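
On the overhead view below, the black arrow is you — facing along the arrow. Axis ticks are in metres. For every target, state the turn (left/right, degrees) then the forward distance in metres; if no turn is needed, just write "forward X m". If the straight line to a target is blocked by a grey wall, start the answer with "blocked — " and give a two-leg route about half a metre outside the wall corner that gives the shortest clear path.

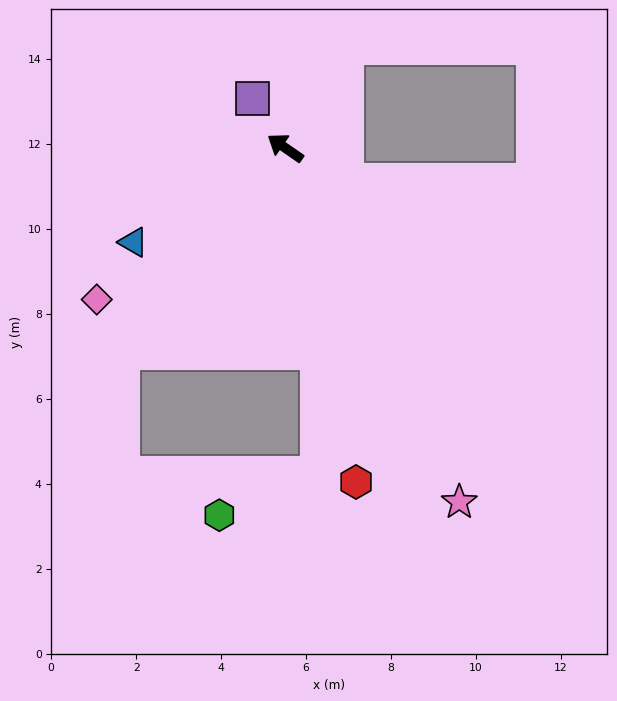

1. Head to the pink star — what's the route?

turn left 151°, forward 9.3 m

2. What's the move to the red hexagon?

turn left 137°, forward 8.0 m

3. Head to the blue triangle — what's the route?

turn left 67°, forward 4.2 m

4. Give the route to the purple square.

turn right 22°, forward 1.4 m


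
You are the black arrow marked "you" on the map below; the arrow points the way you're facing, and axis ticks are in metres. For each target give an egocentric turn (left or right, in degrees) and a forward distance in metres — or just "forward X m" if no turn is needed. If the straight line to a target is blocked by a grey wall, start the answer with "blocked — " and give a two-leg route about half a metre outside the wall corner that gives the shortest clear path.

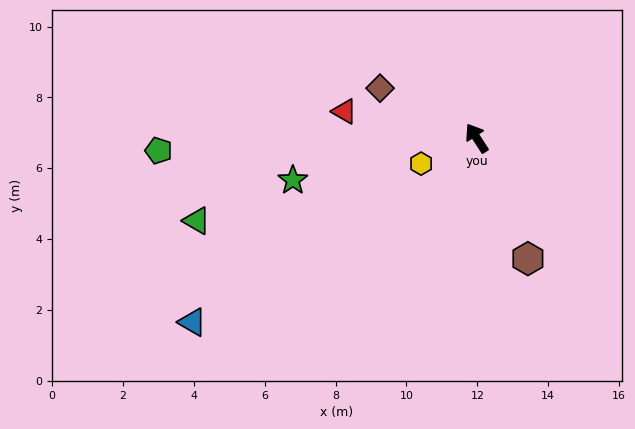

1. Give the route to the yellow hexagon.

turn left 82°, forward 1.7 m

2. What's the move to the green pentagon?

turn left 59°, forward 9.0 m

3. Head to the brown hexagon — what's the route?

turn left 170°, forward 3.7 m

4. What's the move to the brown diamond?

turn left 30°, forward 3.1 m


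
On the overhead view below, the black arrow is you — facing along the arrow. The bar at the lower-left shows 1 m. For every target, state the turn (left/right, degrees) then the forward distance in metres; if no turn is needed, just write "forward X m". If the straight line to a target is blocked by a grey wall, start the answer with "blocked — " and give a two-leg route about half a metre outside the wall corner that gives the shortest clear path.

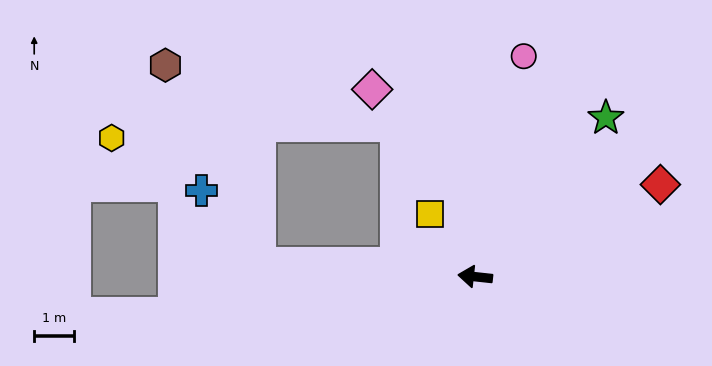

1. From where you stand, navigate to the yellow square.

turn right 48°, forward 1.9 m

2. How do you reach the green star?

turn right 123°, forward 5.1 m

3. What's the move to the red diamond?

turn right 147°, forward 5.2 m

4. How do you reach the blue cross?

blocked — turn left 3°, forward 5.4 m, then turn right 49°, forward 2.3 m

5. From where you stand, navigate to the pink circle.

turn right 96°, forward 5.6 m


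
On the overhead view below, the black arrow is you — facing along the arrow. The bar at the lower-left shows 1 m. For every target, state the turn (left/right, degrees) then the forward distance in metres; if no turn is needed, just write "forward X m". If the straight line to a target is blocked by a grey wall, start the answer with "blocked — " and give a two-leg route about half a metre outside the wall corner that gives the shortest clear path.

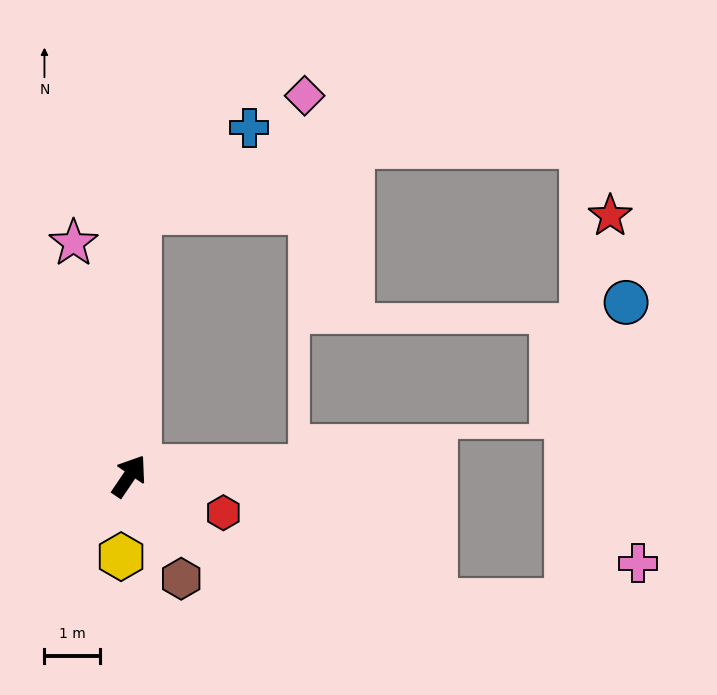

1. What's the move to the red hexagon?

turn right 77°, forward 1.8 m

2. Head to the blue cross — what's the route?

blocked — turn left 32°, forward 4.8 m, then turn right 51°, forward 2.5 m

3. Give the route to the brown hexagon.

turn right 119°, forward 2.1 m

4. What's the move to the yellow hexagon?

turn right 152°, forward 1.5 m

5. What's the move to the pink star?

turn left 47°, forward 4.3 m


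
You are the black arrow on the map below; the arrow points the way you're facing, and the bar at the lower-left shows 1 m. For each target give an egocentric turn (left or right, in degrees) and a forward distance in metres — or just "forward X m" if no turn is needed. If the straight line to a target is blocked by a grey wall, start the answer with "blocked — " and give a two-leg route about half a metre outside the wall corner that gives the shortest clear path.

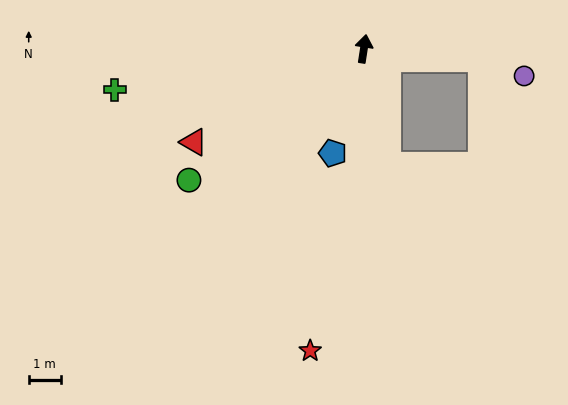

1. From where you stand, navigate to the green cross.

turn left 108°, forward 7.8 m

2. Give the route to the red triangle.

turn left 128°, forward 6.0 m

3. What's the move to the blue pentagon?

turn left 172°, forward 3.4 m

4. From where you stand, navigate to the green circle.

turn left 136°, forward 6.8 m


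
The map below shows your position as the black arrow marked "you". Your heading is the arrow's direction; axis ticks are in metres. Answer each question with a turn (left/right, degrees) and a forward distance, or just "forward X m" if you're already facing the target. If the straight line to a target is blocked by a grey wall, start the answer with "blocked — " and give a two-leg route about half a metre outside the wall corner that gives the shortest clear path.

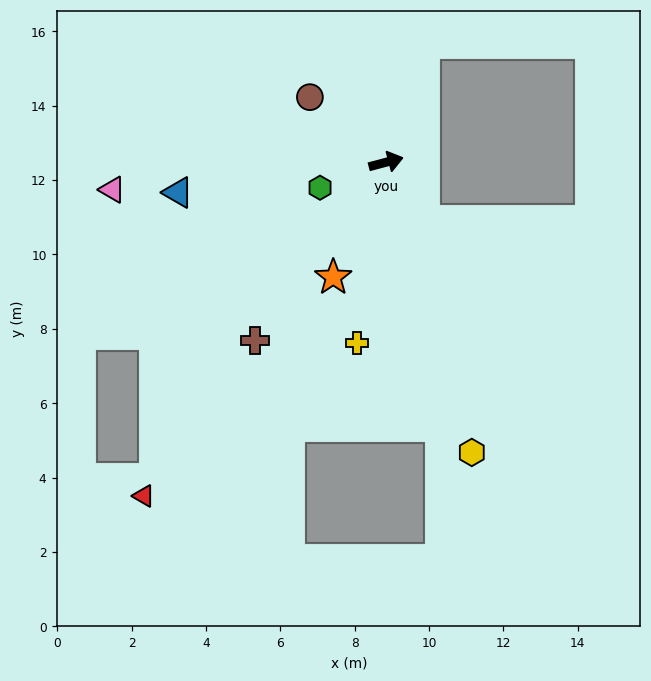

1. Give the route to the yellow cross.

turn right 114°, forward 4.9 m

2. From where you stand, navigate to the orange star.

turn right 130°, forward 3.4 m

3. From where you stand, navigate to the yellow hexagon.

turn right 88°, forward 8.1 m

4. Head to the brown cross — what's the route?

turn right 141°, forward 5.9 m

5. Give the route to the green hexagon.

turn right 174°, forward 1.9 m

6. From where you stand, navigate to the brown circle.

turn left 125°, forward 2.7 m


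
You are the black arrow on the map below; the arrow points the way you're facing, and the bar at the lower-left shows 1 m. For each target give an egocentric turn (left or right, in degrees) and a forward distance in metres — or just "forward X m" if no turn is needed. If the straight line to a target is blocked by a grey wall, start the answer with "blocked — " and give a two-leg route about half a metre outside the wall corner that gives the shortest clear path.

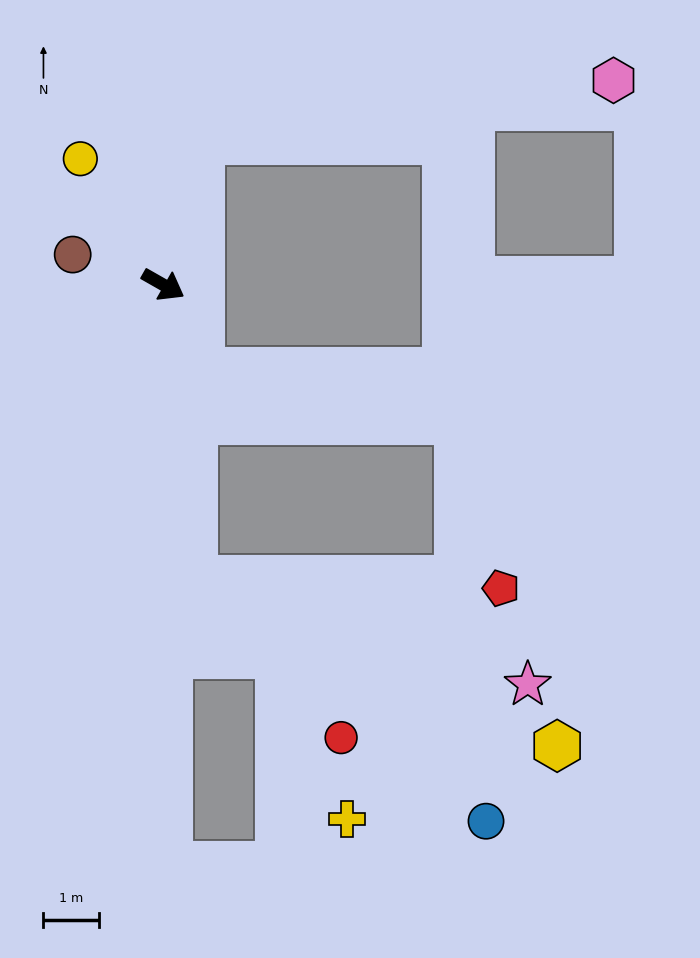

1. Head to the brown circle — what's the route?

turn right 169°, forward 1.7 m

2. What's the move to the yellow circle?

turn left 153°, forward 2.7 m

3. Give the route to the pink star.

blocked — turn right 54°, forward 5.3 m, then turn left 66°, forward 6.3 m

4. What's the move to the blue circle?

blocked — turn right 54°, forward 5.3 m, then turn left 44°, forward 6.8 m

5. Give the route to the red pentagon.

blocked — turn right 54°, forward 5.3 m, then turn left 82°, forward 5.5 m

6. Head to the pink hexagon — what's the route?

blocked — turn left 105°, forward 2.7 m, then turn right 67°, forward 7.5 m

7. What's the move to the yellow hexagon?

blocked — turn right 54°, forward 5.3 m, then turn left 59°, forward 7.2 m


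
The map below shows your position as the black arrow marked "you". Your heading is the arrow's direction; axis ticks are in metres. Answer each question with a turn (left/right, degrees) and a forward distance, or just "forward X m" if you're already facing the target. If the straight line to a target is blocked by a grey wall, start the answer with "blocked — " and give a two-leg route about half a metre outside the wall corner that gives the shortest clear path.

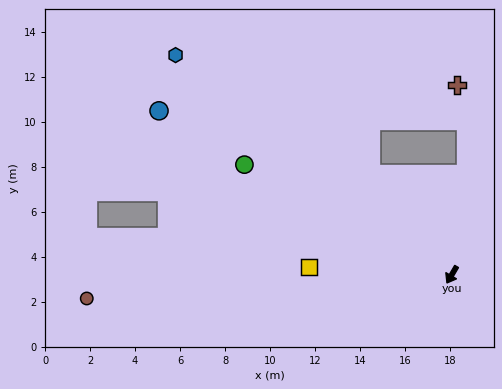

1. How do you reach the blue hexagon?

turn right 98°, forward 15.7 m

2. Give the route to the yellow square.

turn right 63°, forward 6.3 m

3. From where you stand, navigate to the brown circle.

turn right 56°, forward 16.3 m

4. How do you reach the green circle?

turn right 88°, forward 10.4 m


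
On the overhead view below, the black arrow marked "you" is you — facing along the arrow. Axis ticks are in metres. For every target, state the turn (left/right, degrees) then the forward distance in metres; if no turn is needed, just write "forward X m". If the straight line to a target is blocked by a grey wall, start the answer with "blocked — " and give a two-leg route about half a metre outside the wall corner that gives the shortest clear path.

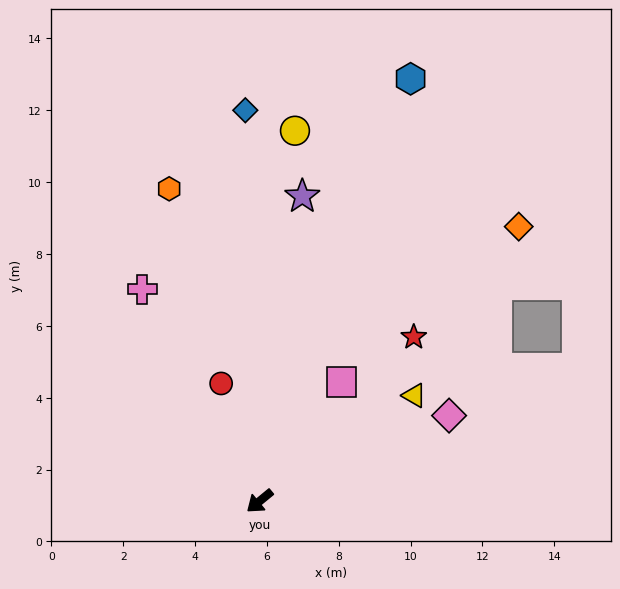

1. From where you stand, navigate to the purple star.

turn right 137°, forward 8.6 m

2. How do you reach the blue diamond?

turn right 127°, forward 10.9 m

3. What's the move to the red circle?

turn right 111°, forward 3.4 m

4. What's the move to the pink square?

turn right 164°, forward 4.0 m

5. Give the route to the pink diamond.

turn left 165°, forward 5.8 m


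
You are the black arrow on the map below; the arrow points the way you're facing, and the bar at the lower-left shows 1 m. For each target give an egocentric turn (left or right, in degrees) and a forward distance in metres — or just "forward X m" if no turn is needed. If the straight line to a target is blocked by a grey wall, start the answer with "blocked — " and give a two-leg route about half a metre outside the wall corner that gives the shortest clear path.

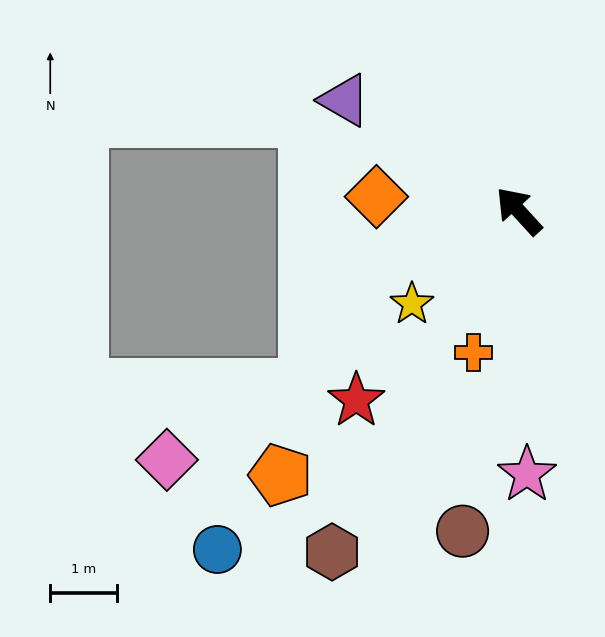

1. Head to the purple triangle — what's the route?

turn left 15°, forward 3.1 m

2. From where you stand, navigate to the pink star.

turn left 139°, forward 4.0 m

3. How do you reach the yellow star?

turn left 89°, forward 2.1 m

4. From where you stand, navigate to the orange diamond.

turn left 42°, forward 2.2 m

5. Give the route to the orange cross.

turn left 120°, forward 2.2 m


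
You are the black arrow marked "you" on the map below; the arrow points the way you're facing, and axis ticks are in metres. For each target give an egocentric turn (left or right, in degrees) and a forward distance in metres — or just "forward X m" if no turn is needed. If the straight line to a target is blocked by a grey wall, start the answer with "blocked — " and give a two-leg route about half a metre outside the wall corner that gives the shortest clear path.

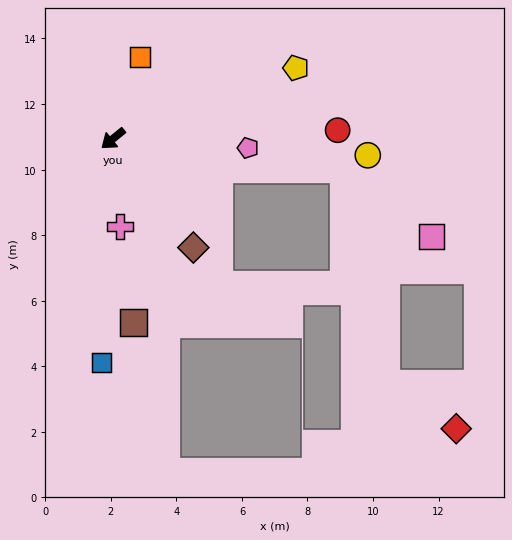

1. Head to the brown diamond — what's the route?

turn left 87°, forward 4.1 m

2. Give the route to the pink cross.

turn left 55°, forward 2.7 m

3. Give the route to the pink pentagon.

turn left 137°, forward 4.1 m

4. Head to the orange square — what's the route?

turn right 147°, forward 2.6 m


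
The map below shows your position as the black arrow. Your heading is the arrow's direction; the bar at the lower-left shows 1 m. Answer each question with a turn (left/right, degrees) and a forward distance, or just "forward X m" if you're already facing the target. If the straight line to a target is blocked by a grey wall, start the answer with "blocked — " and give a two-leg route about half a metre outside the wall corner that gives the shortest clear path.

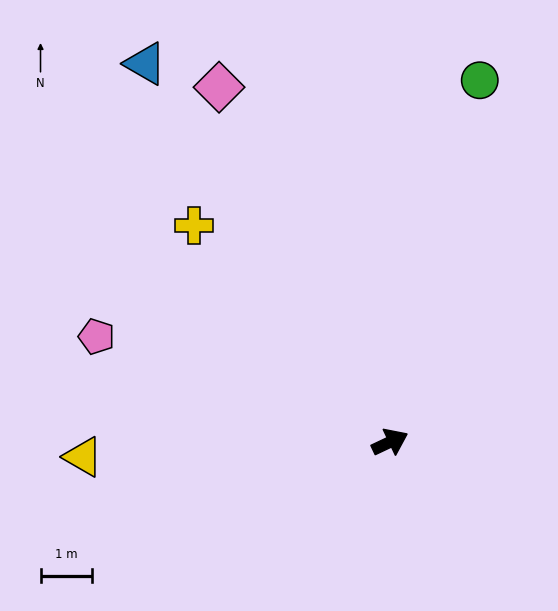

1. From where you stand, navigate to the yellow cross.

turn left 107°, forward 5.6 m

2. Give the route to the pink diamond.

turn left 90°, forward 7.6 m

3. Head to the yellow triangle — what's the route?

turn left 157°, forward 5.9 m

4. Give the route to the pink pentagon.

turn left 135°, forward 6.0 m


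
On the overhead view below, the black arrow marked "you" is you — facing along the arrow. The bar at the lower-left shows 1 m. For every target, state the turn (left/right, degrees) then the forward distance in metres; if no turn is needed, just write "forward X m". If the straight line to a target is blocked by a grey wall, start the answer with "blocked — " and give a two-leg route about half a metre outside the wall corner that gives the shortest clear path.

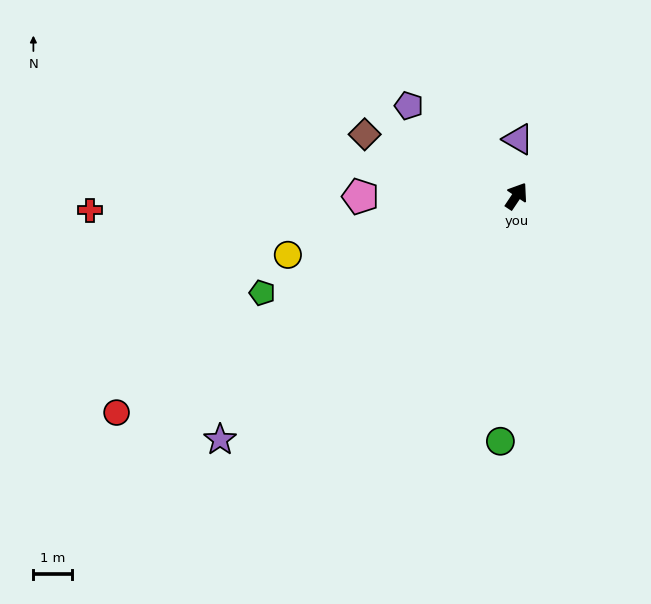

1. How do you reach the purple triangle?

turn left 32°, forward 1.5 m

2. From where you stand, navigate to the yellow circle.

turn left 138°, forward 6.2 m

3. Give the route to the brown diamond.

turn left 102°, forward 4.3 m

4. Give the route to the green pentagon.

turn left 145°, forward 7.1 m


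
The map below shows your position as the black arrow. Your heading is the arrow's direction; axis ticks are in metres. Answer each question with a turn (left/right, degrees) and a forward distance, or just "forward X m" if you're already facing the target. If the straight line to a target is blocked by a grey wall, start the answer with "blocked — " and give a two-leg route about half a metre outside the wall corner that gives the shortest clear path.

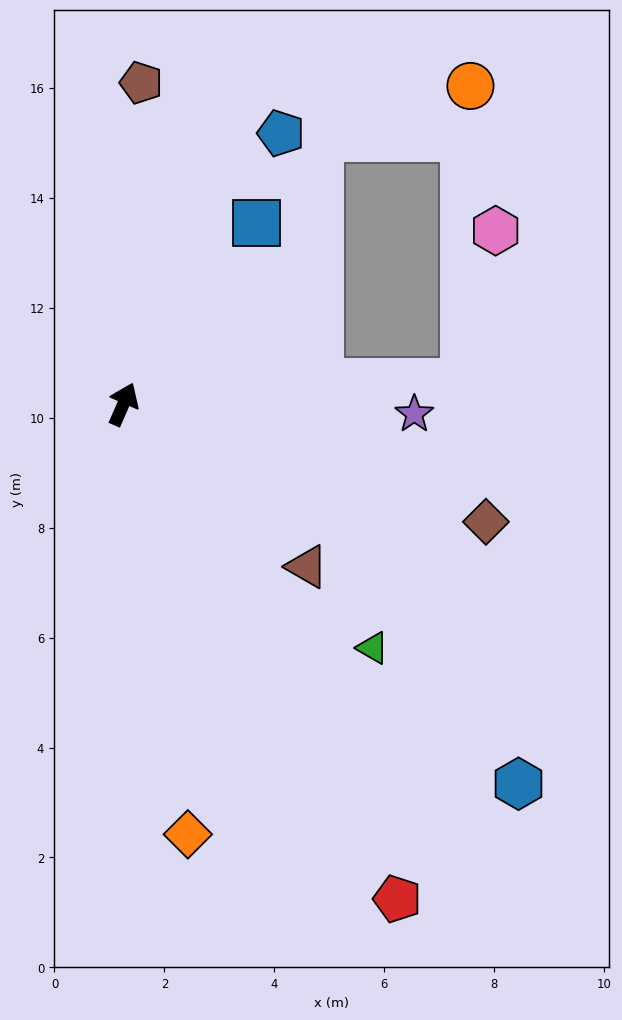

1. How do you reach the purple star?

turn right 68°, forward 5.3 m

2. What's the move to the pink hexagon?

blocked — turn right 63°, forward 6.2 m, then turn left 75°, forward 2.8 m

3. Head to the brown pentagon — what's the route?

turn left 20°, forward 5.9 m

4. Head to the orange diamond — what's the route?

turn right 148°, forward 7.9 m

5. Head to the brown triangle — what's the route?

turn right 108°, forward 4.5 m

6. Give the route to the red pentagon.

turn right 127°, forward 10.3 m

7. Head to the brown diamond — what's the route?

turn right 84°, forward 6.9 m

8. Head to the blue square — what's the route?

turn right 13°, forward 4.1 m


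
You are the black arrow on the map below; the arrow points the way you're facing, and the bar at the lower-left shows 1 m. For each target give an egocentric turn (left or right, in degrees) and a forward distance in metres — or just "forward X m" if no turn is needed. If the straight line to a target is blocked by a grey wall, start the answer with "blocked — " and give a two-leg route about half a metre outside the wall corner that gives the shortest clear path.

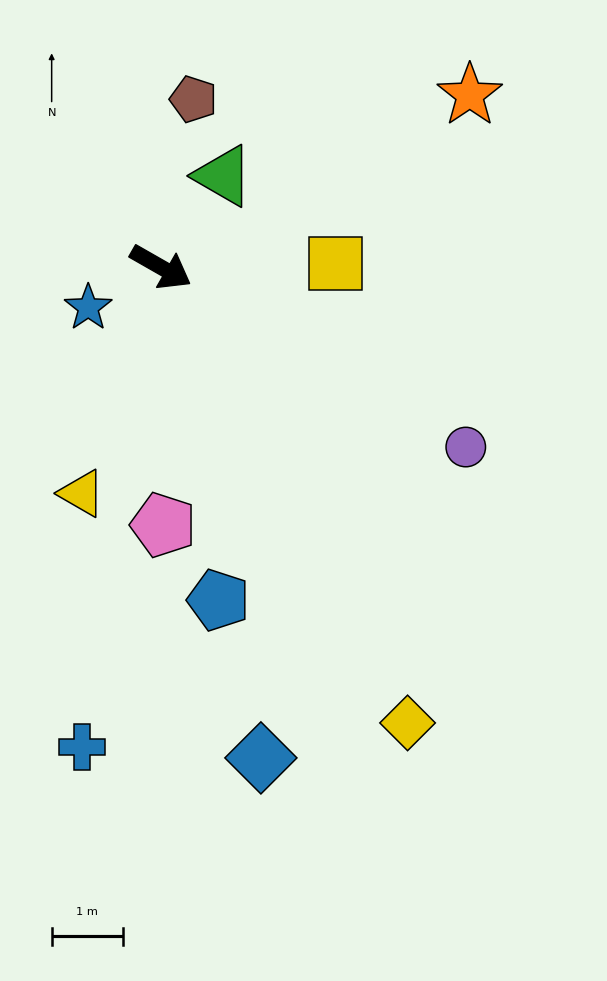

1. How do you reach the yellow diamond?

turn right 32°, forward 7.3 m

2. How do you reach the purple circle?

forward 5.0 m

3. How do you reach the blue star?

turn right 121°, forward 1.2 m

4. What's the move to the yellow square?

turn left 31°, forward 2.5 m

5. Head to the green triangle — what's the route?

turn left 85°, forward 1.6 m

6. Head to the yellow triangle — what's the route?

turn right 80°, forward 3.4 m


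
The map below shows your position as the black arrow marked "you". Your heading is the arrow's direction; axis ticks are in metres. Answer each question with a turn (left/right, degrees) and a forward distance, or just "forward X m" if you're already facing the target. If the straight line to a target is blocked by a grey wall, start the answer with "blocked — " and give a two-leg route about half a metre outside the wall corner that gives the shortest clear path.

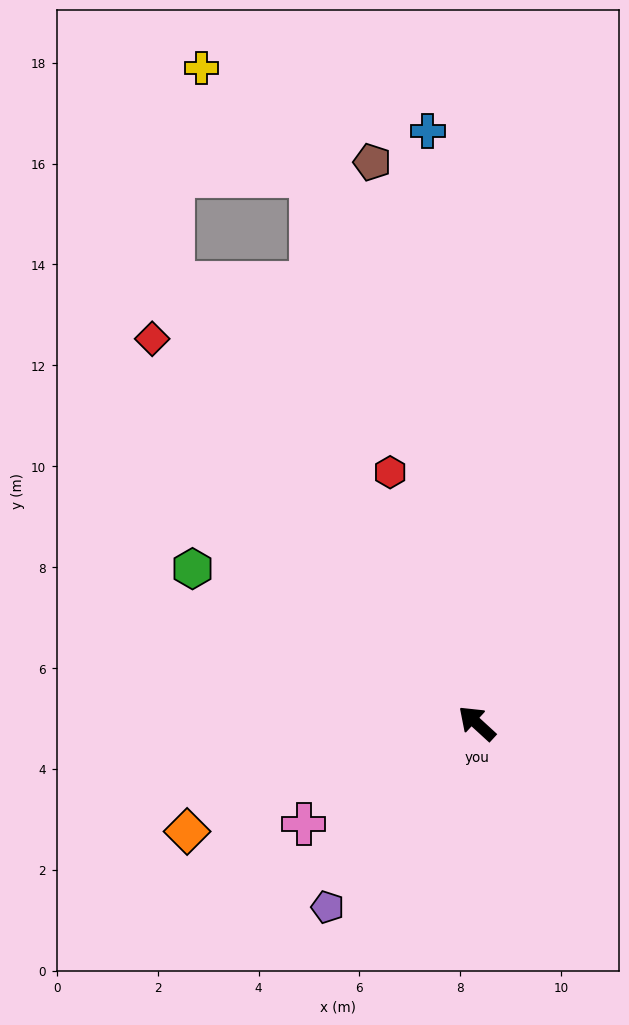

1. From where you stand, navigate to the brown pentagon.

turn right 37°, forward 11.3 m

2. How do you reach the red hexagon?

turn right 28°, forward 5.3 m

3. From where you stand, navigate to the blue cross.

turn right 43°, forward 11.8 m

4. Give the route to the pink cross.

turn left 73°, forward 4.0 m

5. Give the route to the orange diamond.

turn left 63°, forward 6.1 m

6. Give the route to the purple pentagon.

turn left 93°, forward 4.7 m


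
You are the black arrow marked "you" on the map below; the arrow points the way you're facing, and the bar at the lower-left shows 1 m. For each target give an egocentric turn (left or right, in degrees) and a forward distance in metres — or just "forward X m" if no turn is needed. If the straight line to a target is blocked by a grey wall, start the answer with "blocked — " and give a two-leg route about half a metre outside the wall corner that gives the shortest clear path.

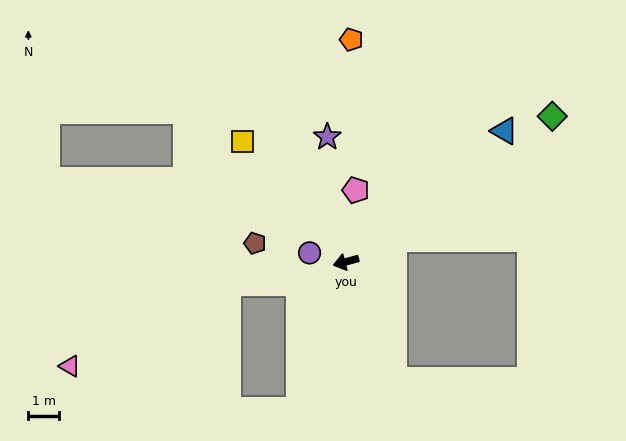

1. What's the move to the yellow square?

turn right 65°, forward 5.2 m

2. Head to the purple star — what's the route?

turn right 97°, forward 4.1 m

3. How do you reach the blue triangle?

turn right 156°, forward 6.7 m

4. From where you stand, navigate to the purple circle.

turn right 29°, forward 1.2 m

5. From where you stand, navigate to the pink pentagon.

turn right 113°, forward 2.4 m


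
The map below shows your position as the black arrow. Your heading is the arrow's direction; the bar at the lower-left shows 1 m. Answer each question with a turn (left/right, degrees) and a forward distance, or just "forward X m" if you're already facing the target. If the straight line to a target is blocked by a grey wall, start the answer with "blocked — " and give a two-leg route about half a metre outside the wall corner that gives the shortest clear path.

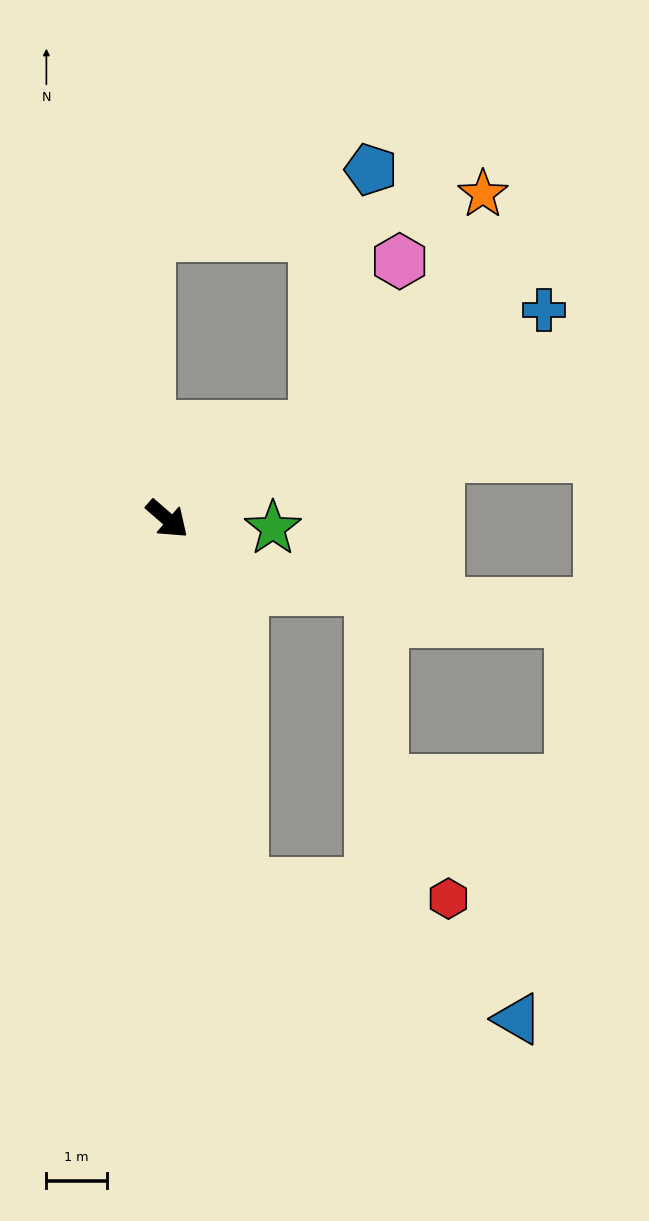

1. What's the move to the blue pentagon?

blocked — turn left 73°, forward 2.9 m, then turn left 45°, forward 4.4 m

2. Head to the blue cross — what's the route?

turn left 70°, forward 7.1 m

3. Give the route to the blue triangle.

blocked — turn right 37°, forward 6.2 m, then turn left 52°, forward 5.1 m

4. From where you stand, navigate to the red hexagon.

blocked — turn right 37°, forward 6.2 m, then turn left 74°, forward 3.4 m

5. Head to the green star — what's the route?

turn left 36°, forward 1.8 m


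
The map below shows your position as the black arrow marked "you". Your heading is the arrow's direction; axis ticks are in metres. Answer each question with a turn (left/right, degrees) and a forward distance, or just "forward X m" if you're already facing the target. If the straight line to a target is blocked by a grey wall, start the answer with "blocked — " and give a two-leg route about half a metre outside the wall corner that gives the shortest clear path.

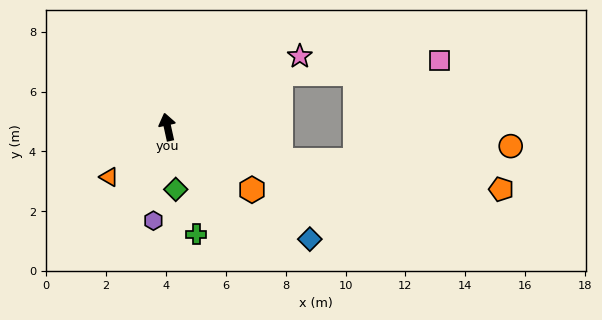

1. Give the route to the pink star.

turn right 74°, forward 5.0 m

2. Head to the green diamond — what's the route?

turn left 175°, forward 2.1 m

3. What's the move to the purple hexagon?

turn left 159°, forward 3.2 m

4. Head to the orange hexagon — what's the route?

turn right 139°, forward 3.5 m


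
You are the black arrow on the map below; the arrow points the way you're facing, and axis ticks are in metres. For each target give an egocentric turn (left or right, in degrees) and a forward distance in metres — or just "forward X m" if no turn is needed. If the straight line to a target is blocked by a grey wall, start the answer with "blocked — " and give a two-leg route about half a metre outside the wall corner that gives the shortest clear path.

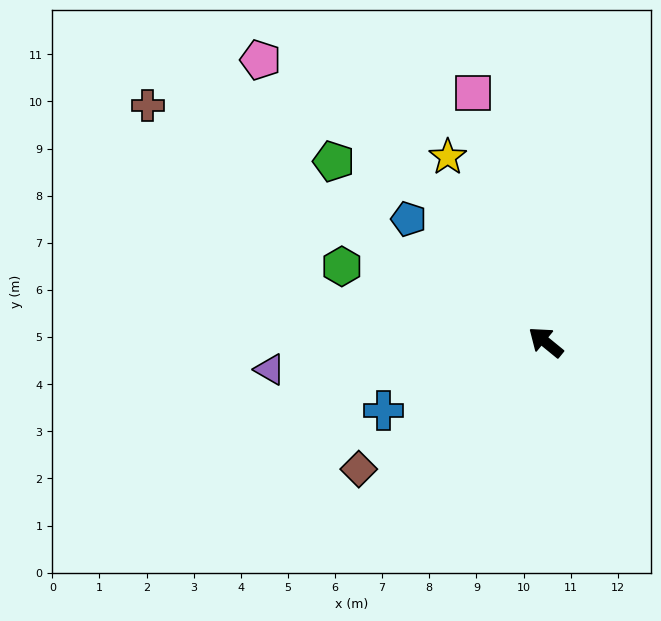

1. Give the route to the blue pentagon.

turn right 3°, forward 3.9 m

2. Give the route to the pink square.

turn right 34°, forward 5.5 m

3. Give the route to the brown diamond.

turn left 73°, forward 4.8 m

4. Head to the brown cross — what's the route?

turn left 9°, forward 9.8 m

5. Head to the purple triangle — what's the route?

turn left 45°, forward 5.9 m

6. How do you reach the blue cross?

turn left 62°, forward 3.7 m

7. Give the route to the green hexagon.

turn left 19°, forward 4.6 m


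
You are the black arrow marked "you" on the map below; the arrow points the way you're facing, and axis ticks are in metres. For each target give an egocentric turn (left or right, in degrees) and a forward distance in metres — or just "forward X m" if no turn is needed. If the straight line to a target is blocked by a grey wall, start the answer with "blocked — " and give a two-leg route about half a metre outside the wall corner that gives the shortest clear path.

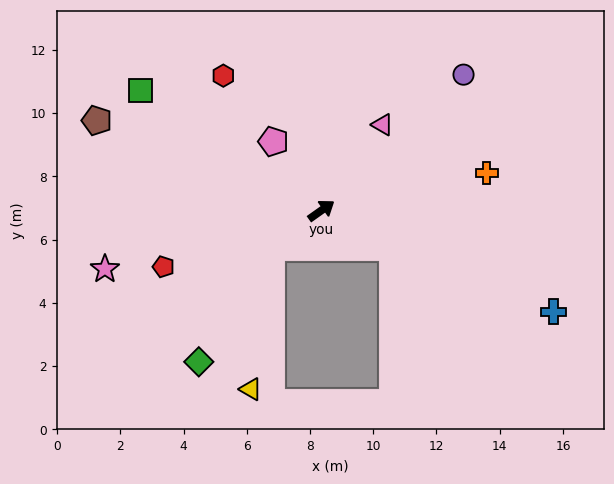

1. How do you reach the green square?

turn left 111°, forward 6.9 m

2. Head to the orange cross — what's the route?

turn right 23°, forward 5.4 m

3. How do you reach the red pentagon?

turn left 164°, forward 5.3 m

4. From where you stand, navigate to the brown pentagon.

turn left 123°, forward 7.7 m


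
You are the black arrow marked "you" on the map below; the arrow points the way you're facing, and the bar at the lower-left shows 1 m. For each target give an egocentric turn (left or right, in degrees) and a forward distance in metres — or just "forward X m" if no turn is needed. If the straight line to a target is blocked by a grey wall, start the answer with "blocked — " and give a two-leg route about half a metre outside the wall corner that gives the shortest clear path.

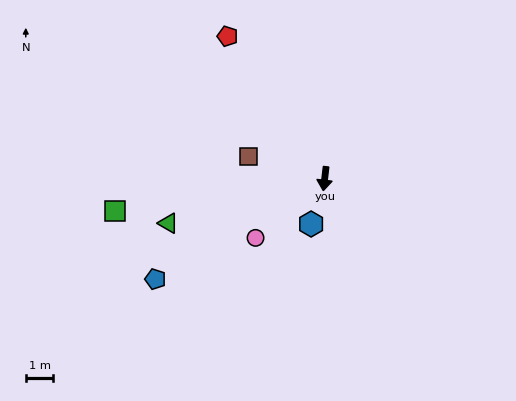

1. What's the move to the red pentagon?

turn right 139°, forward 6.2 m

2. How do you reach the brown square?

turn right 100°, forward 2.9 m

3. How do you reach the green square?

turn right 75°, forward 7.7 m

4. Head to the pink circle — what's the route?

turn right 43°, forward 3.3 m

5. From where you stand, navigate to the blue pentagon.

turn right 53°, forward 7.1 m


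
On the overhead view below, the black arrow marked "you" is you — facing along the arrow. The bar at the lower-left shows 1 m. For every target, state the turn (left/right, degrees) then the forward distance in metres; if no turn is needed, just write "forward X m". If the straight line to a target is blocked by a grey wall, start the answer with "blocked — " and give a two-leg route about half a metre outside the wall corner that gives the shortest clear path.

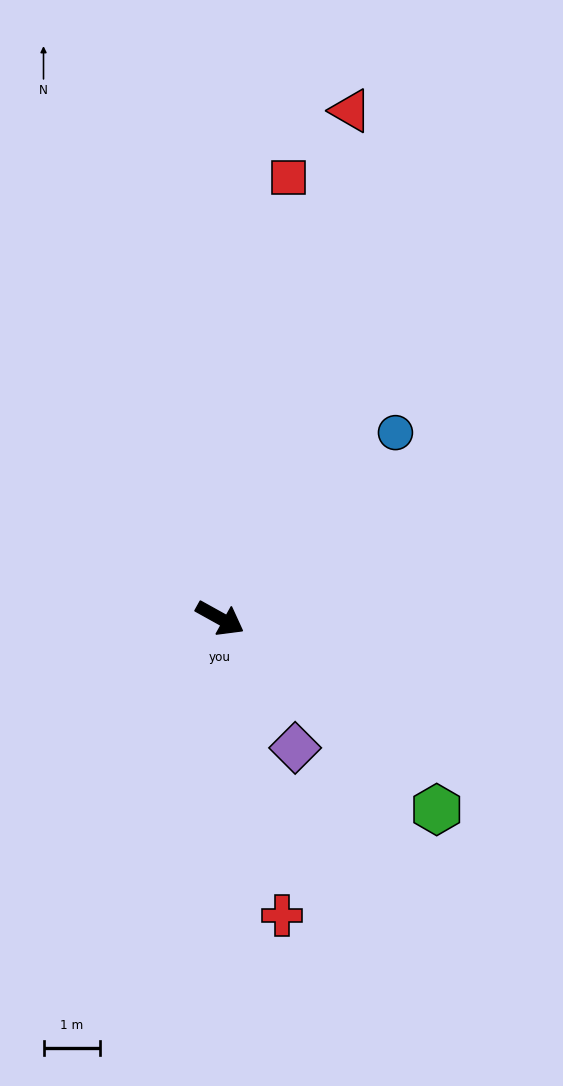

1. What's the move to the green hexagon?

turn right 12°, forward 5.1 m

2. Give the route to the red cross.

turn right 49°, forward 5.4 m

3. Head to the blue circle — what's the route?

turn left 76°, forward 4.5 m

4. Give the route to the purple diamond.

turn right 31°, forward 2.6 m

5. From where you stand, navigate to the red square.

turn left 110°, forward 7.9 m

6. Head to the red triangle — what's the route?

turn left 105°, forward 9.3 m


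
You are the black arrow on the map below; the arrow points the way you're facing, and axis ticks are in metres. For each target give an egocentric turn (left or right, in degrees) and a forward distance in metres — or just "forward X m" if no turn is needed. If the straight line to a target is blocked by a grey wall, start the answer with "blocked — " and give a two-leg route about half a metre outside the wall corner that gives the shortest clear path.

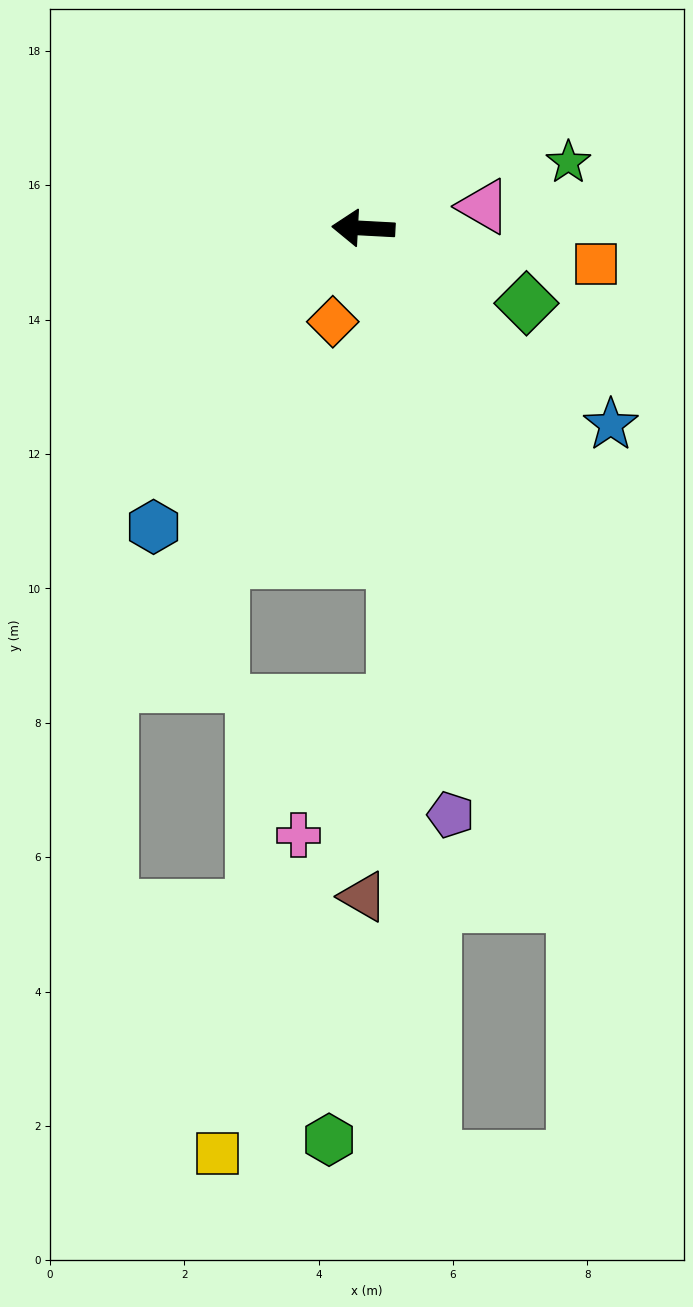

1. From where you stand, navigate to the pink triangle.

turn right 167°, forward 1.8 m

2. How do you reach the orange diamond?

turn left 75°, forward 1.5 m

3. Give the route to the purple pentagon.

turn left 102°, forward 8.8 m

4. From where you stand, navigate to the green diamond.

turn left 158°, forward 2.7 m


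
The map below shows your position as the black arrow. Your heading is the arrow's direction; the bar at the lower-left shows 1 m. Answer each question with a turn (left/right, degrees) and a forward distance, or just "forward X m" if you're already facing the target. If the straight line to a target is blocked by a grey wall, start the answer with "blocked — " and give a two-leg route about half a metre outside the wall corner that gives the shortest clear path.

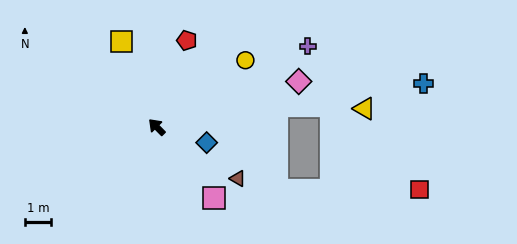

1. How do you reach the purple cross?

turn right 106°, forward 6.6 m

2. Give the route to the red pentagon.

turn right 64°, forward 3.5 m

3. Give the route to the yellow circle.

turn right 98°, forward 4.3 m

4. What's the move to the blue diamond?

turn right 152°, forward 2.0 m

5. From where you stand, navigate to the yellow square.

turn right 22°, forward 3.5 m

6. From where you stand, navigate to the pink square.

turn left 174°, forward 3.5 m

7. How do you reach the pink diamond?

turn right 117°, forward 5.7 m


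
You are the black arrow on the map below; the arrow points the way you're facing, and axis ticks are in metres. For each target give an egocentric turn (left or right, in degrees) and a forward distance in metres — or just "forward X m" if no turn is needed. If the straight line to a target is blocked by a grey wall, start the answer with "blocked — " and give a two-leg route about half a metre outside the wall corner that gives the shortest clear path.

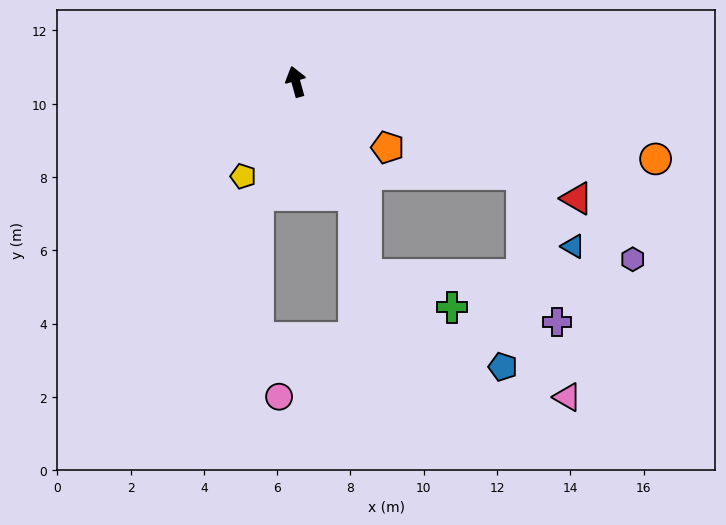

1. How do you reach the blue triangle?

blocked — turn right 128°, forward 6.7 m, then turn right 32°, forward 2.4 m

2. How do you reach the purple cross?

blocked — turn right 128°, forward 6.7 m, then turn right 54°, forward 4.1 m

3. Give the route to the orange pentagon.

turn right 141°, forward 3.1 m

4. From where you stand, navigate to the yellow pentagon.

turn left 135°, forward 3.0 m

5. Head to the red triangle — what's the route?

turn right 128°, forward 8.3 m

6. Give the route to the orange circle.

turn right 118°, forward 10.0 m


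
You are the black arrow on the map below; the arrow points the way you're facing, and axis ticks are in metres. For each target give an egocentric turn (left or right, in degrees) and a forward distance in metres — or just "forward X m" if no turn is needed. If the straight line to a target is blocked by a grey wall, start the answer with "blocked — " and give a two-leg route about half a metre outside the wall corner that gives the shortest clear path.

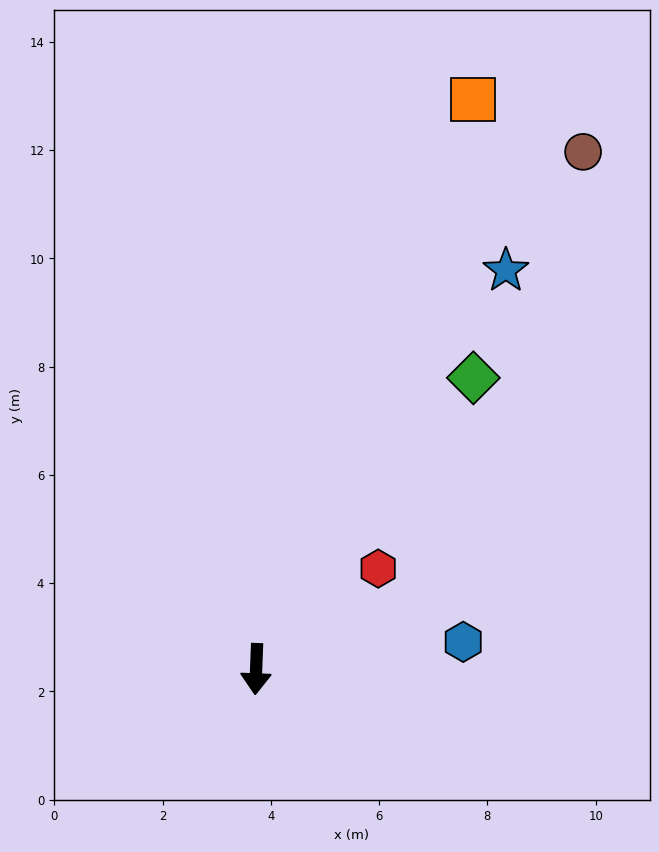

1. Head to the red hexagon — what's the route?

turn left 132°, forward 2.9 m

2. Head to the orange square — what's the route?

turn left 161°, forward 11.3 m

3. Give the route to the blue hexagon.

turn left 100°, forward 3.9 m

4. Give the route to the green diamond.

turn left 145°, forward 6.7 m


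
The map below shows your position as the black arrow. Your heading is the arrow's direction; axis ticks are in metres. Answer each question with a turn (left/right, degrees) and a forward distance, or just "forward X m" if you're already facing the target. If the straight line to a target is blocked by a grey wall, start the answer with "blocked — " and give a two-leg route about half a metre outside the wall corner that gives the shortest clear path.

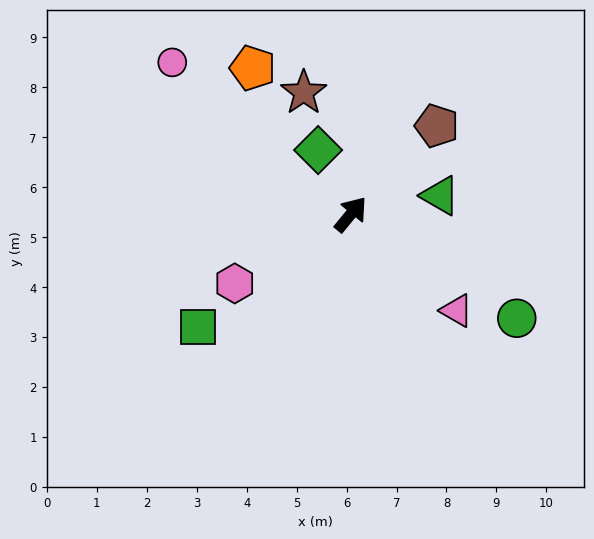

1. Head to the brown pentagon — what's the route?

turn right 5°, forward 2.5 m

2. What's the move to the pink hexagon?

turn left 160°, forward 2.7 m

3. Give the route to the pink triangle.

turn right 93°, forward 2.9 m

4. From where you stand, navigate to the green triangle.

turn right 39°, forward 1.8 m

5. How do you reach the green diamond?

turn left 66°, forward 1.4 m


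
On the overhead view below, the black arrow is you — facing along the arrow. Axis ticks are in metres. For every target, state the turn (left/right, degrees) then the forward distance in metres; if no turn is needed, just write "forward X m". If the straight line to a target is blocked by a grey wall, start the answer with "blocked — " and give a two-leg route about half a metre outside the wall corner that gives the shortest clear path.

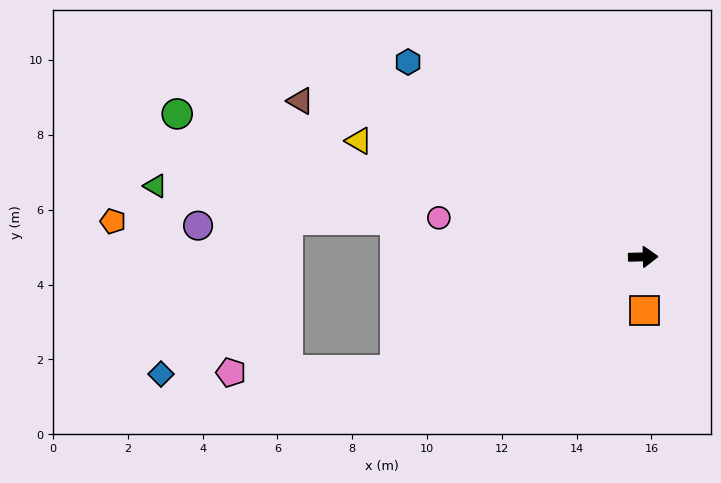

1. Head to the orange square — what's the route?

turn right 90°, forward 1.4 m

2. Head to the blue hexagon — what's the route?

turn left 139°, forward 8.2 m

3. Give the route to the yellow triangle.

turn left 156°, forward 8.2 m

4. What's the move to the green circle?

turn left 162°, forward 13.0 m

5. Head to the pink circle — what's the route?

turn left 168°, forward 5.6 m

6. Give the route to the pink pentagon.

blocked — turn right 157°, forward 7.3 m, then turn right 24°, forward 4.4 m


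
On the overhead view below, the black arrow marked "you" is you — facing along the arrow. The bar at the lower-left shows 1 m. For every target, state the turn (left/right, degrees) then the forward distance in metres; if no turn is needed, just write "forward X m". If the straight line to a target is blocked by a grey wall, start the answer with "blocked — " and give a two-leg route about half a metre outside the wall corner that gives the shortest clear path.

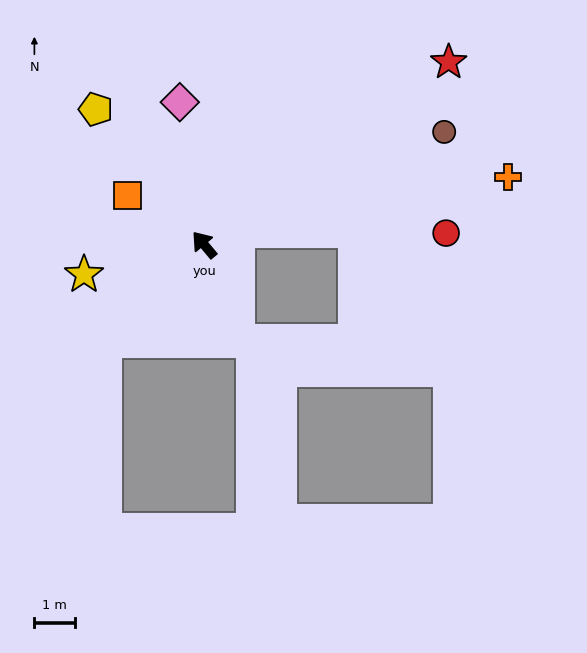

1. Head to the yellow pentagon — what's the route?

forward 4.3 m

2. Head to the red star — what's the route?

turn right 93°, forward 7.6 m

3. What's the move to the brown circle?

turn right 105°, forward 6.6 m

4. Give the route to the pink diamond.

turn right 30°, forward 3.6 m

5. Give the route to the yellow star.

turn left 64°, forward 3.1 m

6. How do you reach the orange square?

turn left 17°, forward 2.3 m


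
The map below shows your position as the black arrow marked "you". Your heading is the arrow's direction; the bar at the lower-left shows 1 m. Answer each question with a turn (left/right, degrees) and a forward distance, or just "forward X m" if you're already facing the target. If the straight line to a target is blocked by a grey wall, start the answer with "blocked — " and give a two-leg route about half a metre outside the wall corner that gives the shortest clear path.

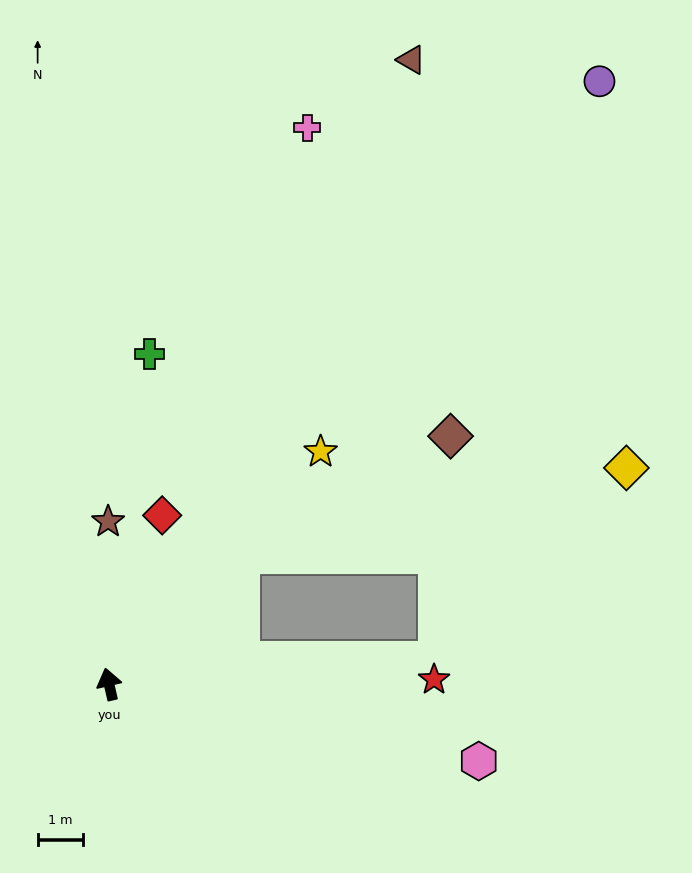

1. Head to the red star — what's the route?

turn right 102°, forward 7.1 m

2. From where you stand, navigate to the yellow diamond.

blocked — turn right 58°, forward 4.0 m, then turn right 32°, forward 8.6 m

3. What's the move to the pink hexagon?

turn right 115°, forward 8.2 m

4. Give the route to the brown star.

turn right 13°, forward 3.5 m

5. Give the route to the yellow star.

turn right 55°, forward 6.9 m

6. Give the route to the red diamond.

turn right 30°, forward 3.9 m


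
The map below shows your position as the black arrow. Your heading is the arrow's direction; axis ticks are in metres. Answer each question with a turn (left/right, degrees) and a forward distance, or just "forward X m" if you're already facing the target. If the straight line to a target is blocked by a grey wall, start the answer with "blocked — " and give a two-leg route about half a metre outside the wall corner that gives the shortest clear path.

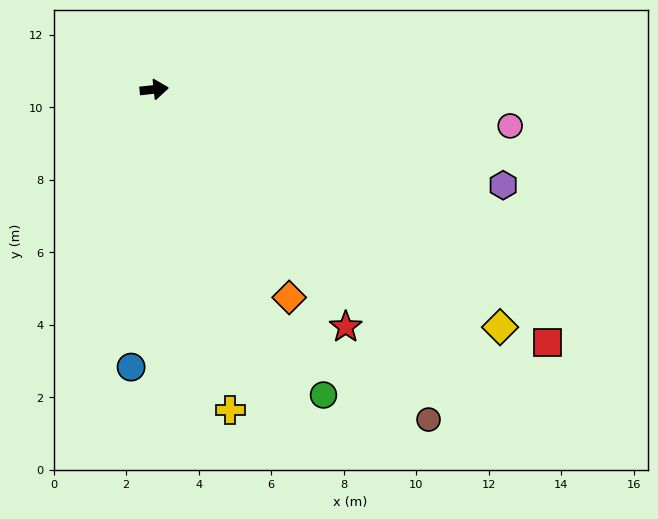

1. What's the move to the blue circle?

turn right 101°, forward 7.7 m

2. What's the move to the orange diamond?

turn right 63°, forward 6.8 m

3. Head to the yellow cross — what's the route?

turn right 83°, forward 9.1 m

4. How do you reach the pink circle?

turn right 12°, forward 9.9 m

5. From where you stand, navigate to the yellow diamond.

turn right 41°, forward 11.6 m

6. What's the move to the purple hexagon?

turn right 22°, forward 10.0 m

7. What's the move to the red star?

turn right 57°, forward 8.4 m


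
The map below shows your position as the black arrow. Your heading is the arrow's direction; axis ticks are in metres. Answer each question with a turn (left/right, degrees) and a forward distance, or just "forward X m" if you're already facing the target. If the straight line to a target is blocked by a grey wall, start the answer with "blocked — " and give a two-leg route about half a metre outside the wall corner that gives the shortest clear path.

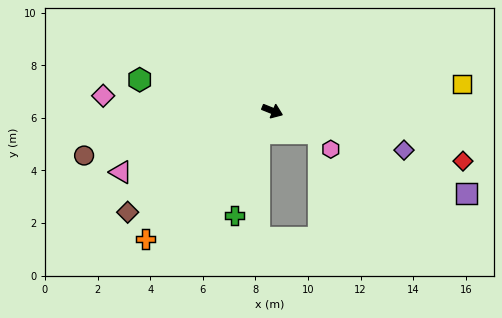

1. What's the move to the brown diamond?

turn right 123°, forward 6.7 m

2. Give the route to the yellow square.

turn left 30°, forward 7.3 m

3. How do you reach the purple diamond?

turn left 5°, forward 5.2 m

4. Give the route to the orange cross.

turn right 113°, forward 6.9 m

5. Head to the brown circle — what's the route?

turn right 145°, forward 7.4 m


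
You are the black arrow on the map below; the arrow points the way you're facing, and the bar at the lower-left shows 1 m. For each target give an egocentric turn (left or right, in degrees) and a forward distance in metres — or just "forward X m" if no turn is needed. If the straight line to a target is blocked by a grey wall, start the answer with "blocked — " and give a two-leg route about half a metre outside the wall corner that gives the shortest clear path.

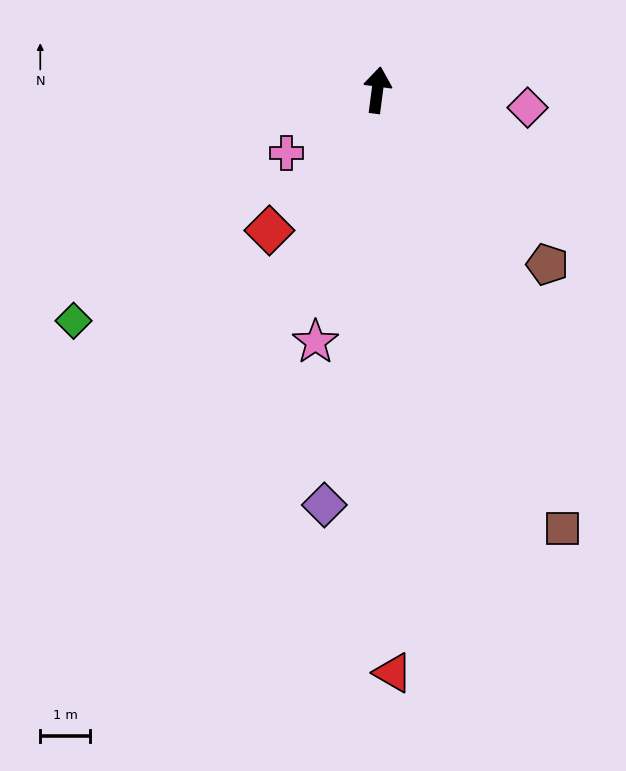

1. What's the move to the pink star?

turn left 174°, forward 5.2 m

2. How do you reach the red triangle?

turn right 171°, forward 11.7 m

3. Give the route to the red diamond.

turn left 150°, forward 3.5 m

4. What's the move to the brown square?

turn right 150°, forward 9.5 m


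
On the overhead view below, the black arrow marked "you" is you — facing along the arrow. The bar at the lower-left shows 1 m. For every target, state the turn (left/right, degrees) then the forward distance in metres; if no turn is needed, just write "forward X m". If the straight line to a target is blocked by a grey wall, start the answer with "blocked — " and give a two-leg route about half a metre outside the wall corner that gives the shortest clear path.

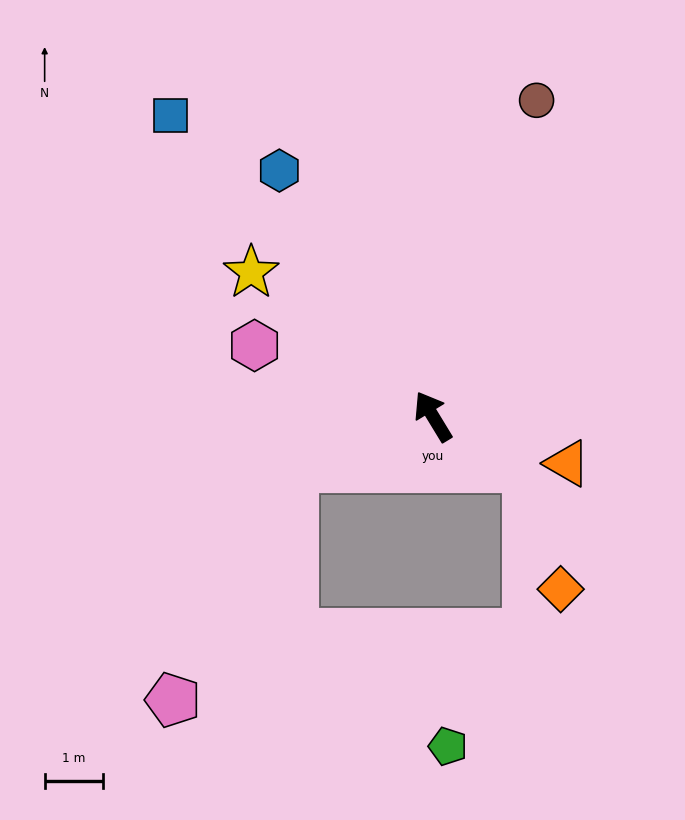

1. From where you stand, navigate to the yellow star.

turn left 20°, forward 4.0 m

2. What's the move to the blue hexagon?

forward 5.0 m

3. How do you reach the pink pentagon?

blocked — turn left 79°, forward 2.5 m, then turn left 42°, forward 4.5 m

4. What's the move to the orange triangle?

turn right 141°, forward 2.4 m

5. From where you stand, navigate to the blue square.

turn left 10°, forward 6.9 m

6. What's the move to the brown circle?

turn right 49°, forward 5.7 m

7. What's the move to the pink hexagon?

turn left 37°, forward 3.3 m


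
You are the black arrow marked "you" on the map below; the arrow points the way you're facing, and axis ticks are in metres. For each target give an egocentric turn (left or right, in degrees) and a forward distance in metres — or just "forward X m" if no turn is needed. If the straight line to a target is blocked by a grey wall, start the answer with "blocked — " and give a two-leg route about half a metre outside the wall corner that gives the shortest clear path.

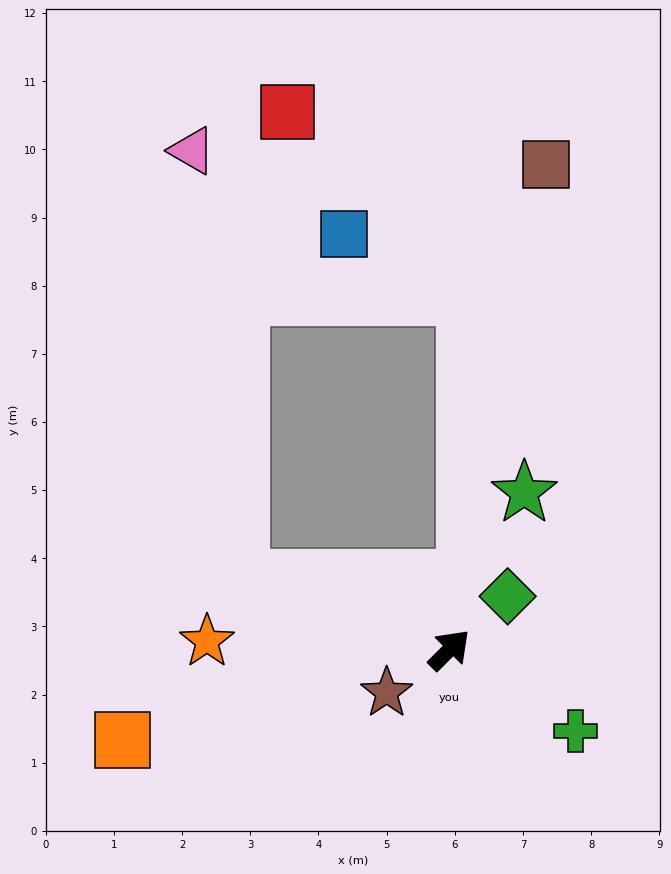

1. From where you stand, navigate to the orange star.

turn left 133°, forward 3.6 m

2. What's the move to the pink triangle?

blocked — turn left 116°, forward 3.2 m, then turn right 64°, forward 6.3 m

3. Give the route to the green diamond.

turn right 2°, forward 1.2 m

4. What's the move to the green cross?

turn right 78°, forward 2.2 m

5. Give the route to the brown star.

turn left 169°, forward 1.1 m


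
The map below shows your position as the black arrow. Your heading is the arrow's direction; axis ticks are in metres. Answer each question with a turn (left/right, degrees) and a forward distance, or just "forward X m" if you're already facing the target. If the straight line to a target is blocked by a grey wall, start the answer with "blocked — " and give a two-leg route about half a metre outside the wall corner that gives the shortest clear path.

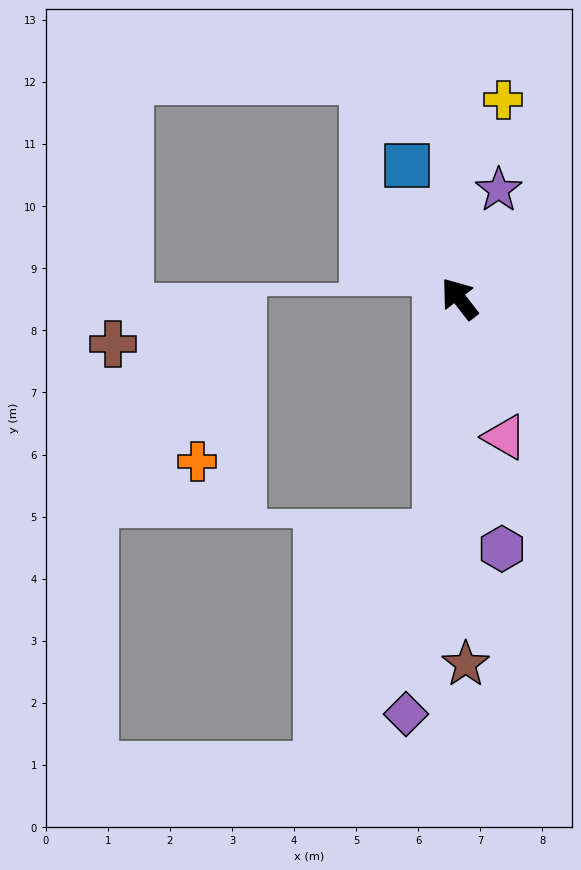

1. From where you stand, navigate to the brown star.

turn left 143°, forward 5.9 m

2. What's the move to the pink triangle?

turn left 160°, forward 2.3 m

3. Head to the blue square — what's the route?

turn right 16°, forward 2.3 m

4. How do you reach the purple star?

turn right 58°, forward 1.9 m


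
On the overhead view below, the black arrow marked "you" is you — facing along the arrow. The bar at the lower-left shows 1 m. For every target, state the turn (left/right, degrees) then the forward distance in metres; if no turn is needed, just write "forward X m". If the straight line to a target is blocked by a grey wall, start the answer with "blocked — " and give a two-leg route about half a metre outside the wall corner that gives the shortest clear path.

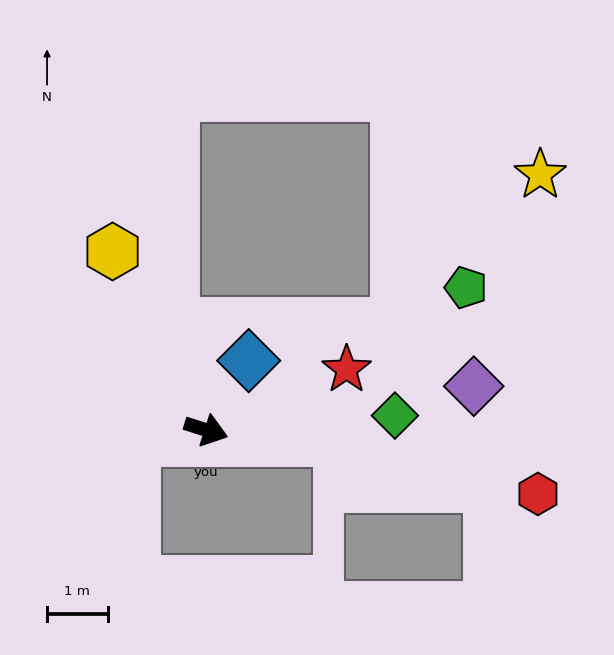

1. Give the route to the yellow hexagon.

turn left 135°, forward 3.3 m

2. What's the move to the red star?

turn left 41°, forward 2.5 m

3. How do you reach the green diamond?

turn left 22°, forward 3.1 m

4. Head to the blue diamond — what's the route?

turn left 76°, forward 1.3 m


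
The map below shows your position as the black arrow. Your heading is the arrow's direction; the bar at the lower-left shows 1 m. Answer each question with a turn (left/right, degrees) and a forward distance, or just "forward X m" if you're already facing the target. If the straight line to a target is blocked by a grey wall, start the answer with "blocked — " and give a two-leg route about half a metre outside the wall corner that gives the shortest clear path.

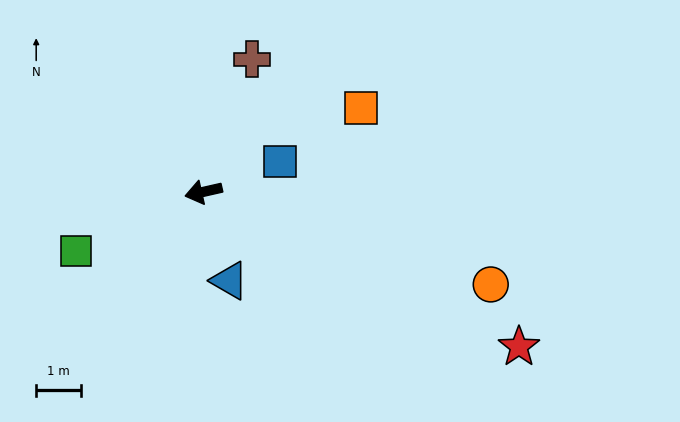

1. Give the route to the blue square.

turn right 171°, forward 1.8 m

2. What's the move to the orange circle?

turn left 149°, forward 6.8 m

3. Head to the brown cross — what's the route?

turn right 123°, forward 3.2 m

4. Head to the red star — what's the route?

turn left 141°, forward 7.9 m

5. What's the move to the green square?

turn left 12°, forward 3.2 m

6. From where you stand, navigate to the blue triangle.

turn left 93°, forward 2.1 m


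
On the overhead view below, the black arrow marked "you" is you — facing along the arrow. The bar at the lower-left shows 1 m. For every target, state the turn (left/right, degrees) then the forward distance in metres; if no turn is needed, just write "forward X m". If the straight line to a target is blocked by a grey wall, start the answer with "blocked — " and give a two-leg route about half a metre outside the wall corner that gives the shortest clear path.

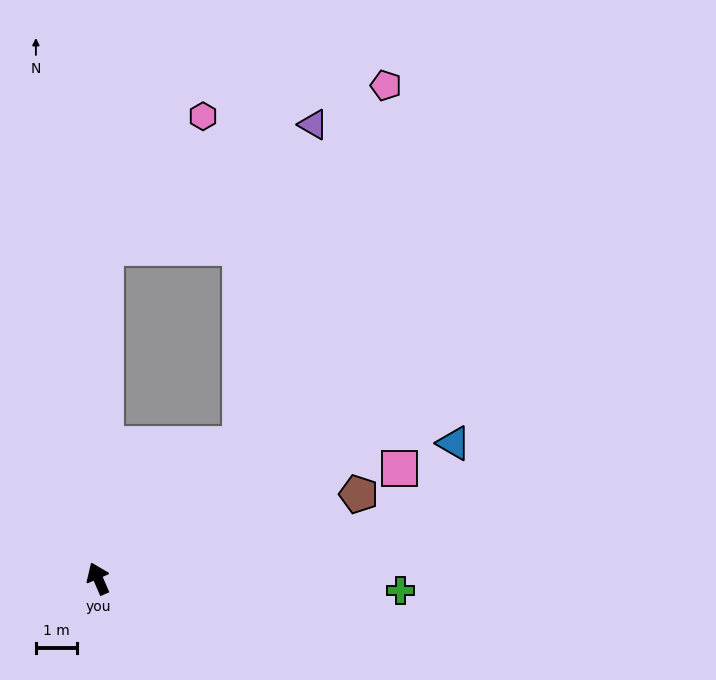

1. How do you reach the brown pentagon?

turn right 95°, forward 6.6 m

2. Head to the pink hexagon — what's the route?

blocked — turn right 25°, forward 8.0 m, then turn right 35°, forward 3.9 m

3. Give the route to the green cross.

turn right 116°, forward 7.3 m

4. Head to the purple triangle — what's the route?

blocked — turn right 70°, forward 4.7 m, then turn left 34°, forward 7.9 m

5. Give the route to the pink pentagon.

blocked — turn right 70°, forward 4.7 m, then turn left 24°, forward 9.4 m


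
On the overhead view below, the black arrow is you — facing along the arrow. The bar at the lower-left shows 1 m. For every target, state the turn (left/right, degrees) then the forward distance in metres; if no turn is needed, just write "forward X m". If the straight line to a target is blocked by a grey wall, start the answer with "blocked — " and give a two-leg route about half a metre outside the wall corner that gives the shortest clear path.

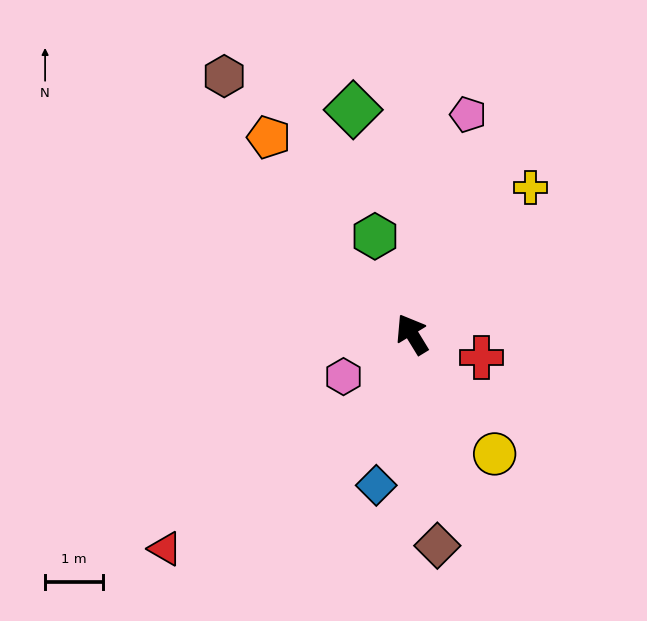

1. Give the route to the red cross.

turn right 140°, forward 1.3 m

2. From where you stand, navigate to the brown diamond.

turn left 155°, forward 3.7 m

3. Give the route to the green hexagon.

turn right 11°, forward 1.8 m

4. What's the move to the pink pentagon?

turn right 46°, forward 3.9 m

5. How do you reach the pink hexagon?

turn left 90°, forward 1.4 m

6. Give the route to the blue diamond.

turn left 135°, forward 2.7 m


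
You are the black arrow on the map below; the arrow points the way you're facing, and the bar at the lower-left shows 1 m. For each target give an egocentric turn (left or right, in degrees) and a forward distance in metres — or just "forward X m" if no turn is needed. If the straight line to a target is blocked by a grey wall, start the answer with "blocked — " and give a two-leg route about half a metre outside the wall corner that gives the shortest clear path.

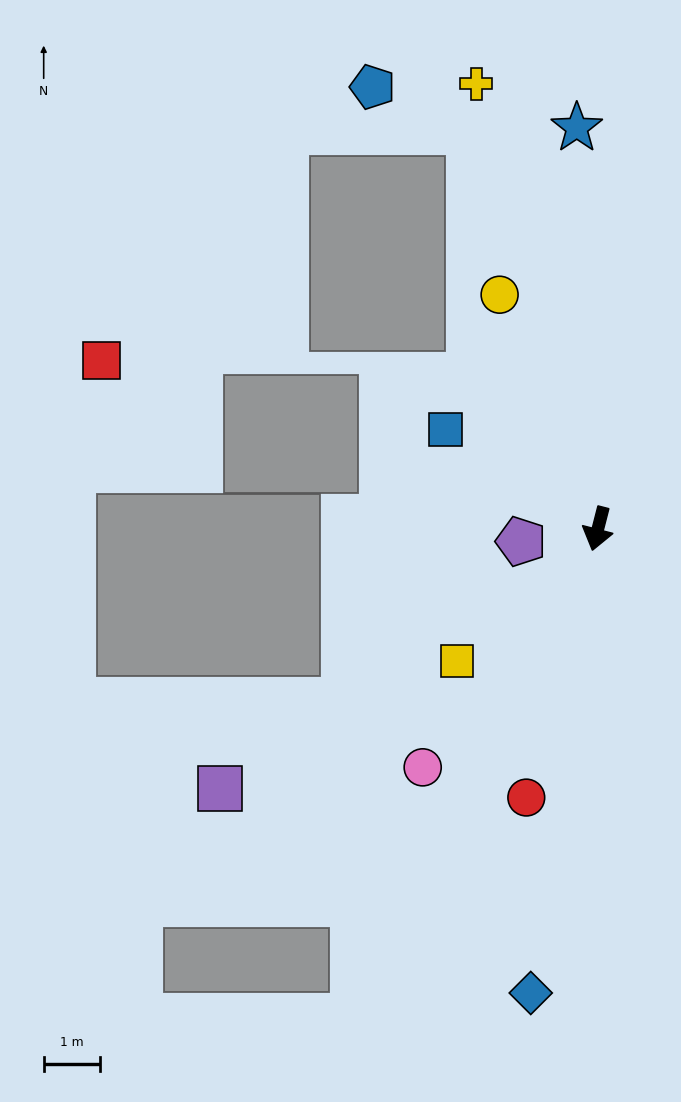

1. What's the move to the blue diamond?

turn left 6°, forward 8.3 m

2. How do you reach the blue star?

turn right 163°, forward 7.1 m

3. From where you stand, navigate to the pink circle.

turn right 22°, forward 5.2 m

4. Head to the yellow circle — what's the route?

turn right 143°, forward 4.5 m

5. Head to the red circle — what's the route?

forward 4.9 m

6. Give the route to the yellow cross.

turn right 150°, forward 8.2 m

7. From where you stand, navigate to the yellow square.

turn right 32°, forward 3.4 m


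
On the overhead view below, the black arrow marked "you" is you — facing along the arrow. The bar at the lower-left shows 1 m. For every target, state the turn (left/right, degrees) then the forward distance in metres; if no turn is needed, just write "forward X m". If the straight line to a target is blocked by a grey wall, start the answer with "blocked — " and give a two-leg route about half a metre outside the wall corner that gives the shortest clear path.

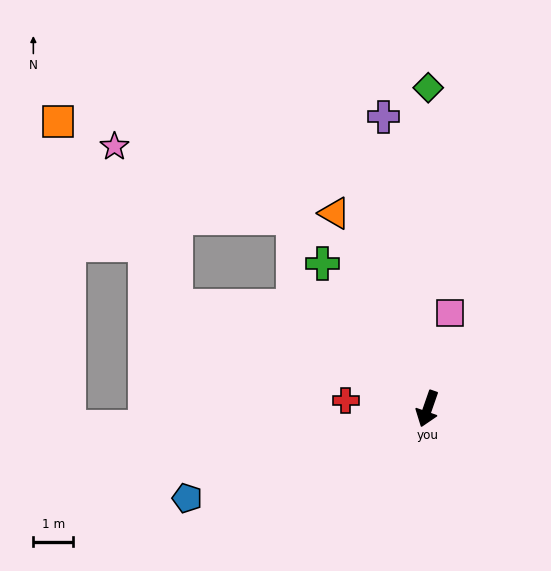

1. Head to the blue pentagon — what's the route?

turn right 50°, forward 6.5 m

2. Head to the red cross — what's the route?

turn right 77°, forward 2.1 m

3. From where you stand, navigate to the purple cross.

turn right 152°, forward 7.4 m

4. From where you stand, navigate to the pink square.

turn right 174°, forward 2.5 m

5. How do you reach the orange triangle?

turn right 135°, forward 5.5 m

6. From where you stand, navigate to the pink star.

blocked — turn right 93°, forward 6.9 m, then turn right 47°, forward 4.3 m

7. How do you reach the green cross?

turn right 125°, forward 4.5 m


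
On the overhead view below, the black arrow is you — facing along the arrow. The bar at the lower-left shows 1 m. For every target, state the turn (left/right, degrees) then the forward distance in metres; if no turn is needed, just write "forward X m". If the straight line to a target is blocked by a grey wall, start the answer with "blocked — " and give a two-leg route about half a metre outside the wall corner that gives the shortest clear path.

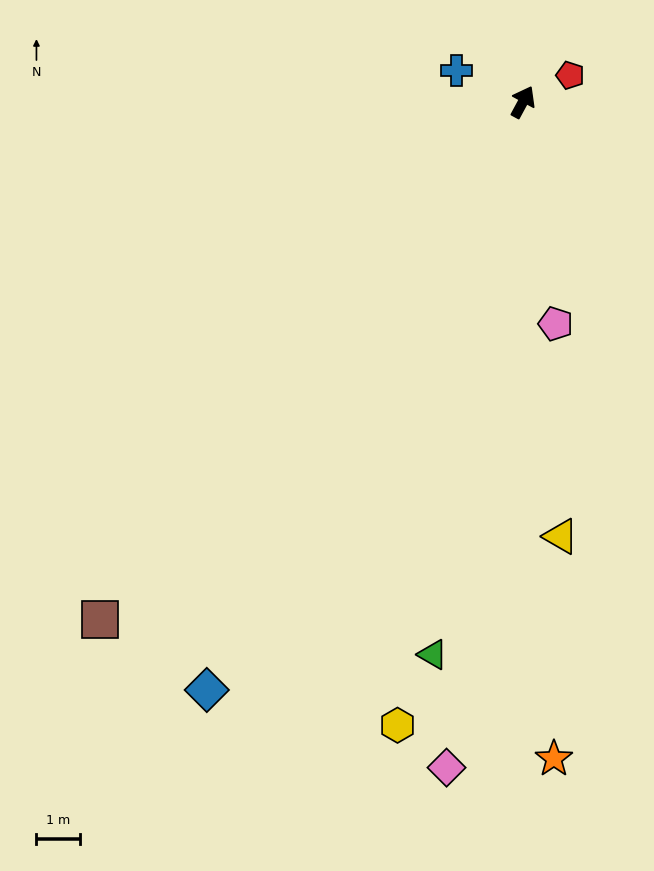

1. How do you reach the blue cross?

turn left 93°, forward 1.7 m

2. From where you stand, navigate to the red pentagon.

turn right 32°, forward 1.2 m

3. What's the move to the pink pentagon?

turn right 143°, forward 5.1 m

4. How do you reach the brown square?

turn left 169°, forward 15.2 m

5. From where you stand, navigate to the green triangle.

turn right 161°, forward 12.8 m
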